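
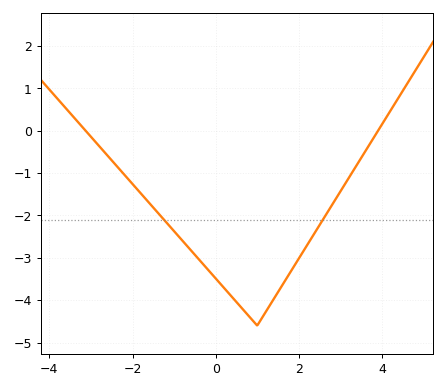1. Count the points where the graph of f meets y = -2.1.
2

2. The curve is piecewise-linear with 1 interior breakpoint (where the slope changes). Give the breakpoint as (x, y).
(1, -4.6)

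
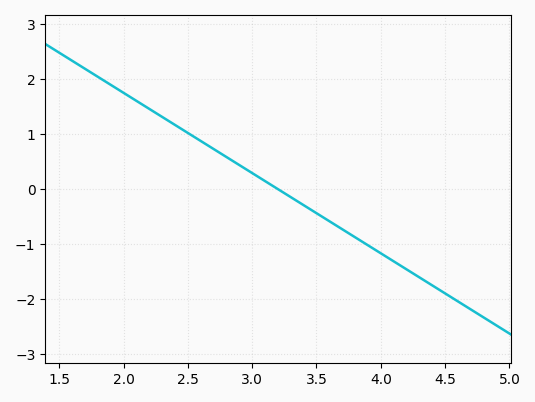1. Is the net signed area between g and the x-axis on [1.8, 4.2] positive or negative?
positive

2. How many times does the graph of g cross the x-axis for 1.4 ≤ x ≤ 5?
1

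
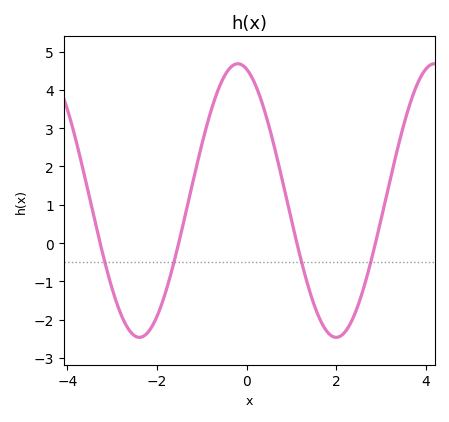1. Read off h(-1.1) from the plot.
2.1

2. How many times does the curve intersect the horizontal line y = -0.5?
4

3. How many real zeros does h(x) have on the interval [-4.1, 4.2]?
4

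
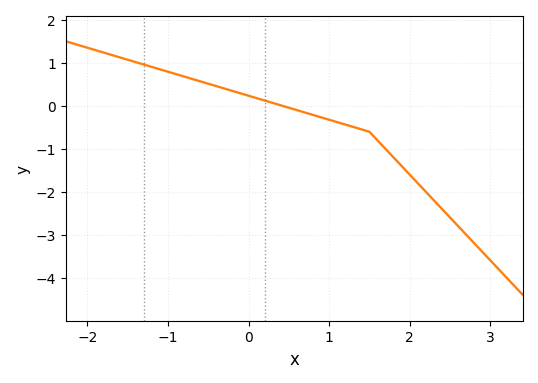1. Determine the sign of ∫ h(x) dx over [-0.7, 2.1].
negative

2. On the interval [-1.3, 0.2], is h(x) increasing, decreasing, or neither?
decreasing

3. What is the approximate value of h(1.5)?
-0.6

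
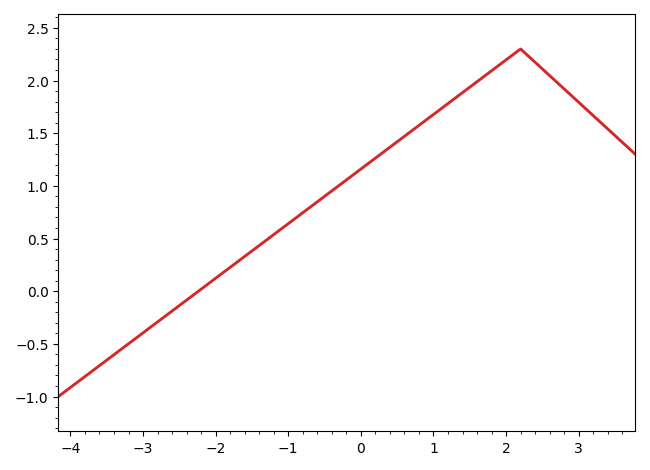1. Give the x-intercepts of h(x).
-2.2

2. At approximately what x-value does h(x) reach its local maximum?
2.2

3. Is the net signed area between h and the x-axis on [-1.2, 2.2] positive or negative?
positive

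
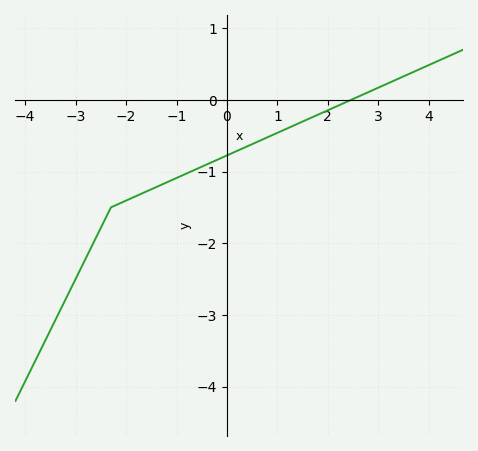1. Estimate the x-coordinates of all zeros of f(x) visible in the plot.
2.4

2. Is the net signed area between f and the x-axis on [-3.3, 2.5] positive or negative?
negative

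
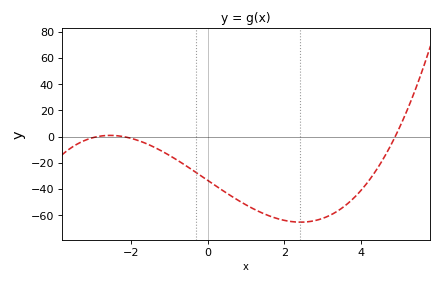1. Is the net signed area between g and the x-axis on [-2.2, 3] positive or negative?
negative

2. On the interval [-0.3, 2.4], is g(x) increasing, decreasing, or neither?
decreasing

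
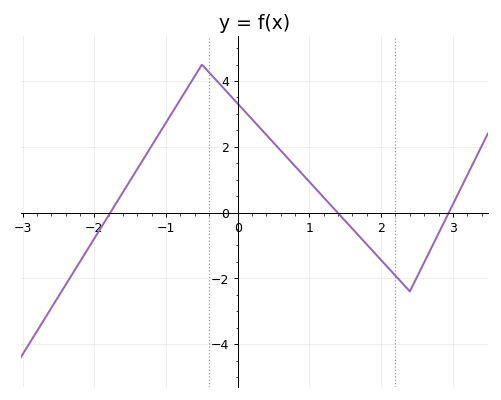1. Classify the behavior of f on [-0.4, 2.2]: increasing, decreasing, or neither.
decreasing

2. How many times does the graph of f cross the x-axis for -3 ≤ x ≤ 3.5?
3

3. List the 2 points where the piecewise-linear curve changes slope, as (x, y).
(-0.5, 4.5); (2.4, -2.4)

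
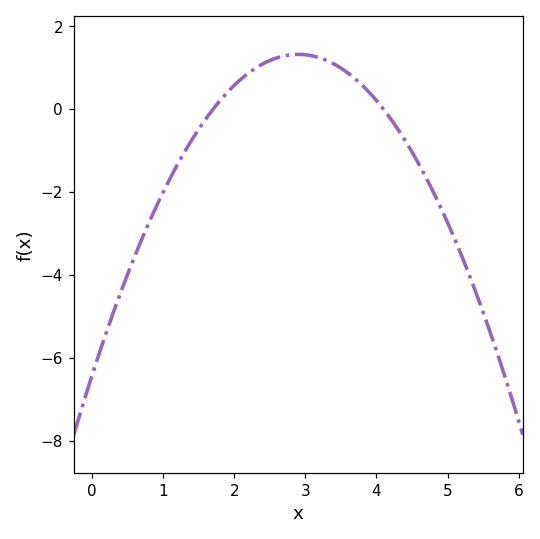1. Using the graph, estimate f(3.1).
1.2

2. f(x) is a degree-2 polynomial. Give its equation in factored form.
y = -0.92(x - 1.7)(x - 4.1)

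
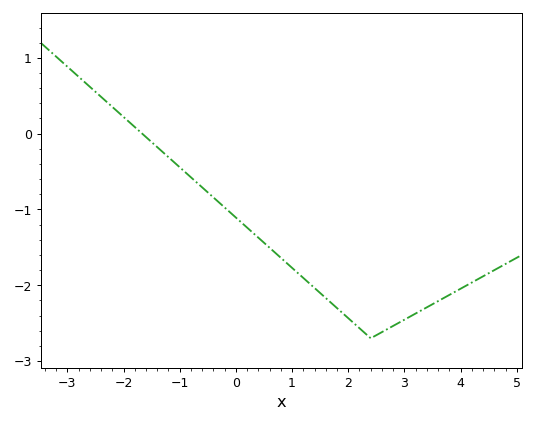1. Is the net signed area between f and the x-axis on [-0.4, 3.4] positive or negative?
negative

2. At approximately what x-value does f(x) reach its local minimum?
2.4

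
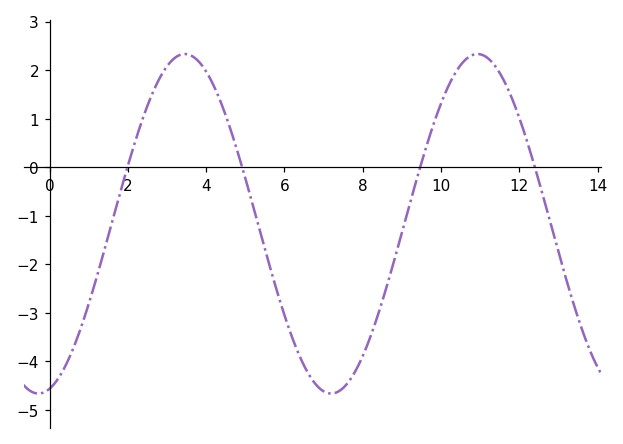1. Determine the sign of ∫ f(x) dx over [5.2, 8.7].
negative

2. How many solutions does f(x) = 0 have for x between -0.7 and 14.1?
4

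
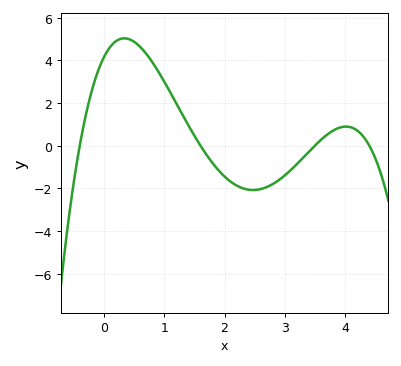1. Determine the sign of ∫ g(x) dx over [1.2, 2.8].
negative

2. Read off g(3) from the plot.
-1.4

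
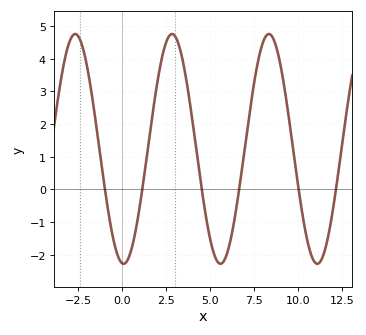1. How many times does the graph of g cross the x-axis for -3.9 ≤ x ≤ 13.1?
6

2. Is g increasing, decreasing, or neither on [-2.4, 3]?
neither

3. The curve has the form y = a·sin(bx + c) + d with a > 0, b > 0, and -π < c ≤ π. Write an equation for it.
y = 3.51sin(1.14x - 1.66) + 1.24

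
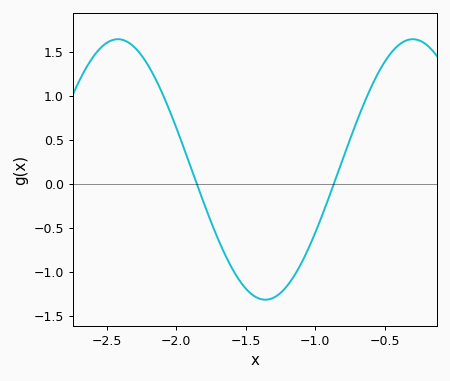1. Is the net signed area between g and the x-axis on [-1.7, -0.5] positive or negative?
negative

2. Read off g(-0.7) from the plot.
0.709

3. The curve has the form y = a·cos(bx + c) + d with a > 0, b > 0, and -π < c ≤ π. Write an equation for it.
y = 1.48cos(2.96x + 0.882) + 0.16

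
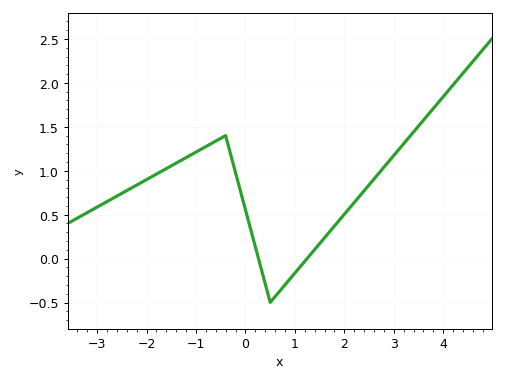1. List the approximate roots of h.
0.263, 1.25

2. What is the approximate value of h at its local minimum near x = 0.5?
-0.499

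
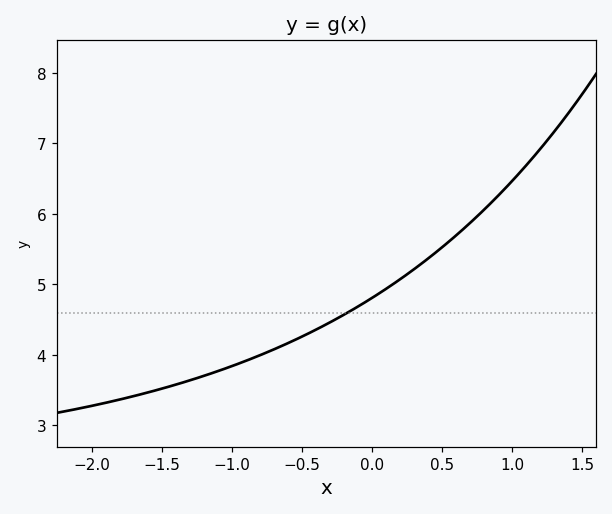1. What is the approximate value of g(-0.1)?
4.7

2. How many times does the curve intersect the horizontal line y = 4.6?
1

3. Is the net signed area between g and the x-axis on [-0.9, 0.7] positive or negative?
positive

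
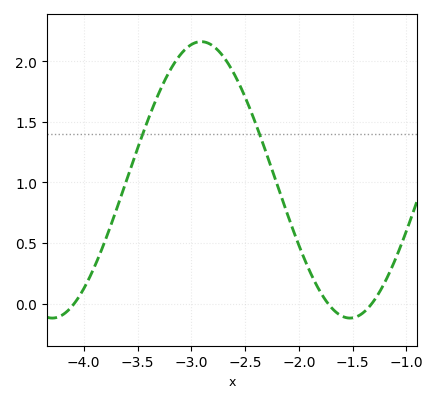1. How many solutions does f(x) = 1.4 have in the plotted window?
2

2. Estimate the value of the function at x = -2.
0.5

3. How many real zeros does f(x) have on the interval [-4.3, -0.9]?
3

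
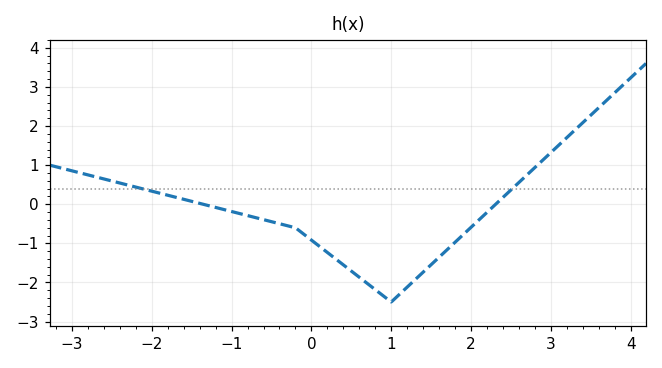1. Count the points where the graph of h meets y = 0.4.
2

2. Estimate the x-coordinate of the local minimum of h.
1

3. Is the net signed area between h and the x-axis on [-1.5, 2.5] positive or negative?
negative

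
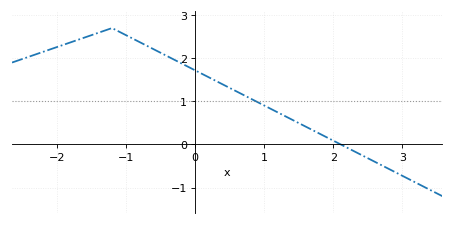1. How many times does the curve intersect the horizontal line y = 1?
1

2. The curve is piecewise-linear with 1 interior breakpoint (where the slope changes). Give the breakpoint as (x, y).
(-1.2, 2.7)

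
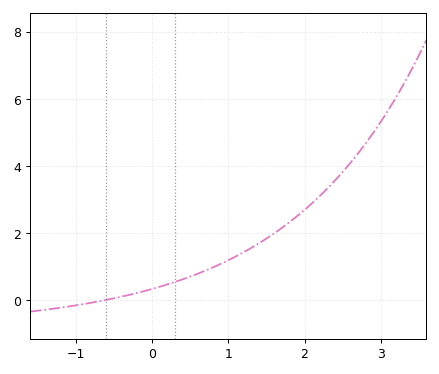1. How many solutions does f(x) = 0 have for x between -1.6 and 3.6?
1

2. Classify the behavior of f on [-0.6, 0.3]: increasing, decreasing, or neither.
increasing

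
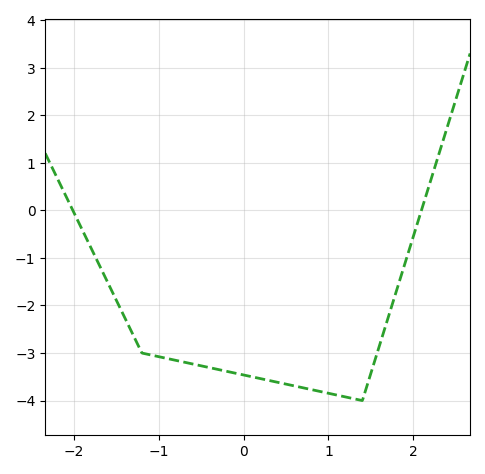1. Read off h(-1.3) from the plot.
-2.63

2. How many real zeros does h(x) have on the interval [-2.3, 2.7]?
2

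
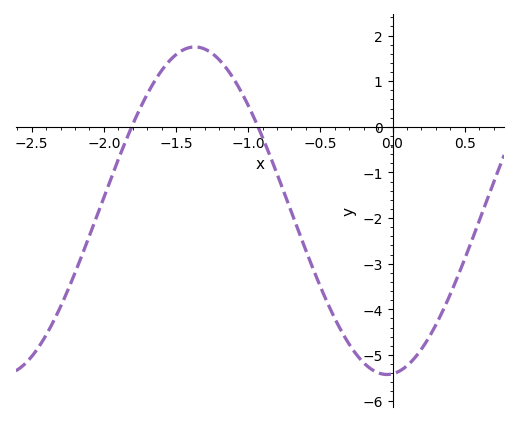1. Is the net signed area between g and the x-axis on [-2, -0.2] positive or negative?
negative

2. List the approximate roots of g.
-1.8, -0.95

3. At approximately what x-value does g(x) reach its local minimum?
-0.05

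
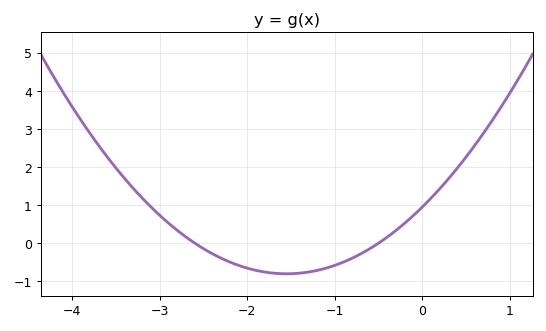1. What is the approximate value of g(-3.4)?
1.69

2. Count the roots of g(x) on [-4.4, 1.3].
2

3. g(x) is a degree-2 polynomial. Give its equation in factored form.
y = 0.73(x + 2.6)(x + 0.5)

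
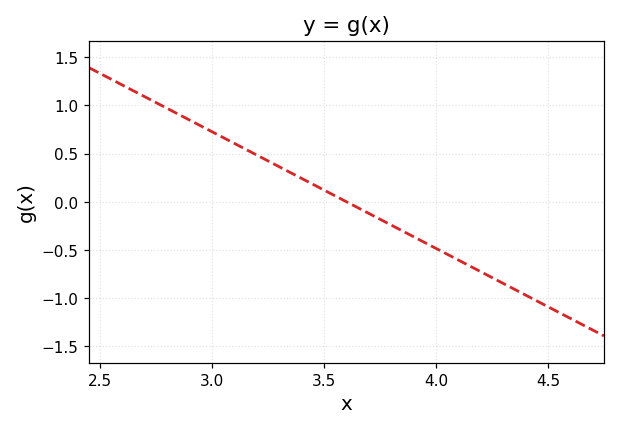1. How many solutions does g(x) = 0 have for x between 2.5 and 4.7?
1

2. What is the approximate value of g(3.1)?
0.6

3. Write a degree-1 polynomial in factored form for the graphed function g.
y = -1.21(x - 3.6)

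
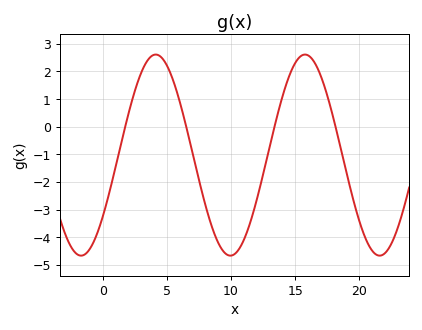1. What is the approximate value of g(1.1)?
-1.27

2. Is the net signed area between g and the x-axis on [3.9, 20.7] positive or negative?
negative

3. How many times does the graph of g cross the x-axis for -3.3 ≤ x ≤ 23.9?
4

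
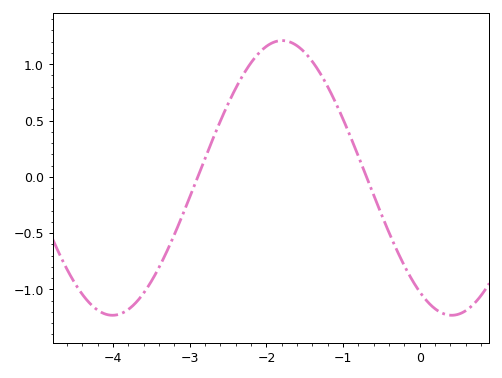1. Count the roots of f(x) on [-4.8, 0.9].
2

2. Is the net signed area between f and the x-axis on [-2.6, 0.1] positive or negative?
positive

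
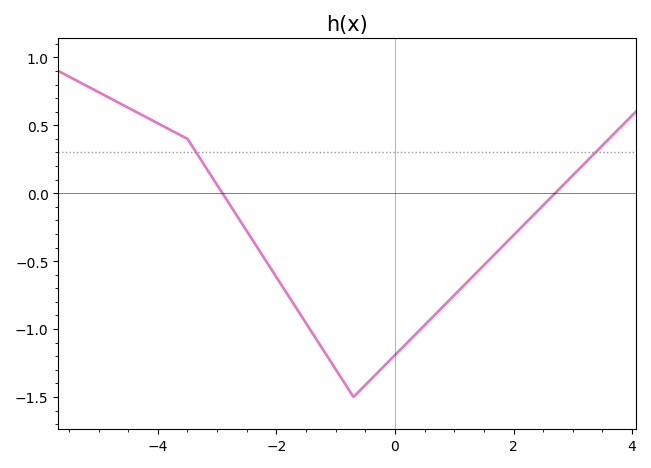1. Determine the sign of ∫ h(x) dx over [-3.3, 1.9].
negative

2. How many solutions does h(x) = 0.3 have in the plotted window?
2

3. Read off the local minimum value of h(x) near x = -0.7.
-1.5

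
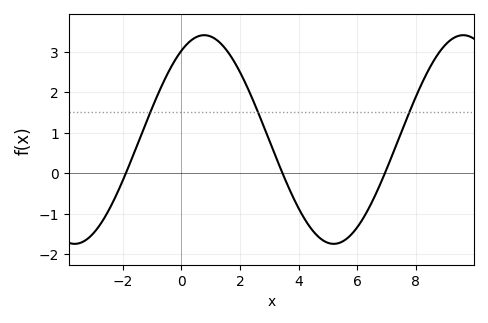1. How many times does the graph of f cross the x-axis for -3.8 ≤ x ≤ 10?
3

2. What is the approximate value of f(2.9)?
0.993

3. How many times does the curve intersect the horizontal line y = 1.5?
3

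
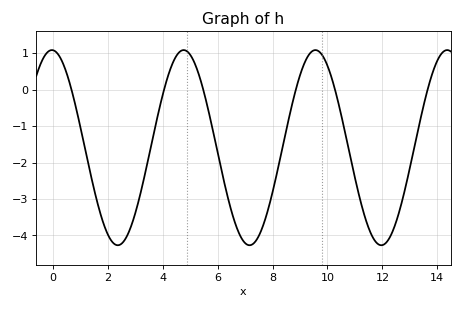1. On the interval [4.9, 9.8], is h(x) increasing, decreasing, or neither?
neither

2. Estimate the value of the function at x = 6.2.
-2.4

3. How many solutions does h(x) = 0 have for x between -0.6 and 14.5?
6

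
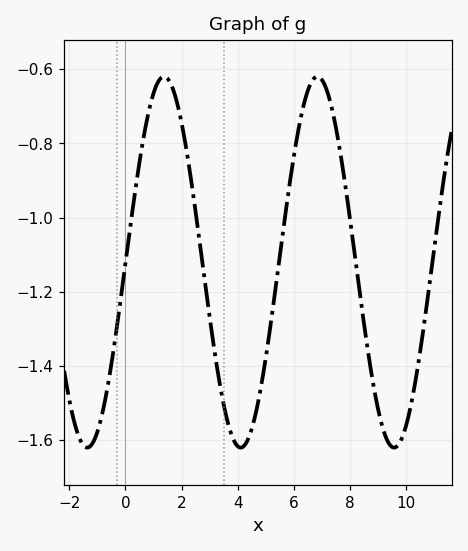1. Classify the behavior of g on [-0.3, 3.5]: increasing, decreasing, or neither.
neither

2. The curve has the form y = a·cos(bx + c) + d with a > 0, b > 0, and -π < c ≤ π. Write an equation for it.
y = 0.5cos(1.1x - 1.6) - 1.12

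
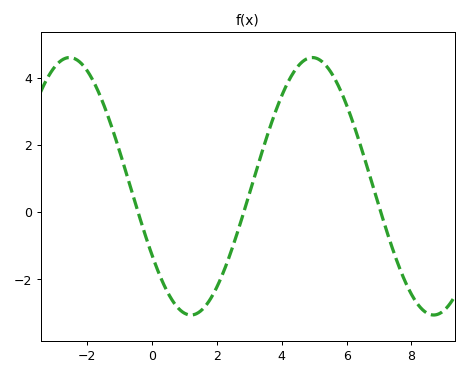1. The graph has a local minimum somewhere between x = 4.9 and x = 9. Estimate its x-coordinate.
8.68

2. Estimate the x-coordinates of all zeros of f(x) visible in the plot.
-0.426, 2.83, 7.05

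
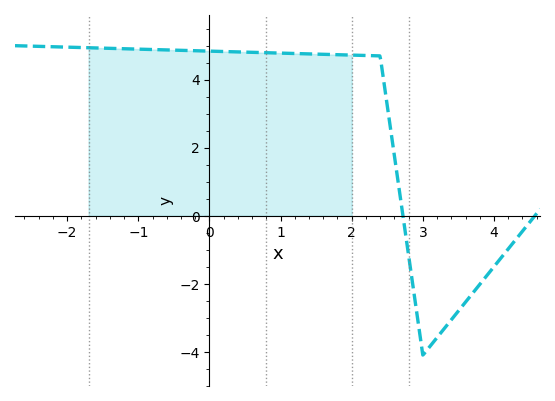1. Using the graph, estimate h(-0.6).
4.88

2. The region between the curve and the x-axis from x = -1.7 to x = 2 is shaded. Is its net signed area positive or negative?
positive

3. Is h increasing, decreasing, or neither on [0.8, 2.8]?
decreasing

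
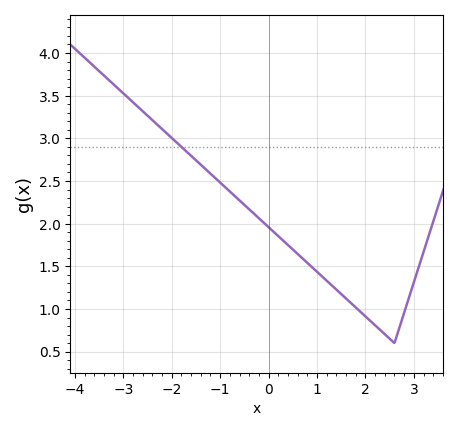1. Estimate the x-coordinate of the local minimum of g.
2.6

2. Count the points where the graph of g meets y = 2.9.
1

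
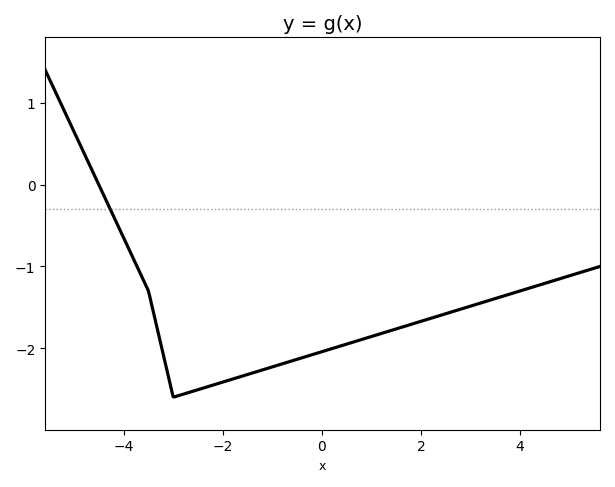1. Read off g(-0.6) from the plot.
-2.15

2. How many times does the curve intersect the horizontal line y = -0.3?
1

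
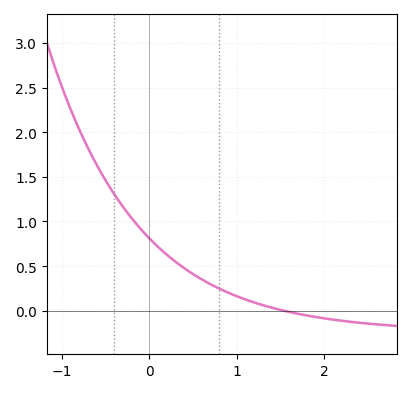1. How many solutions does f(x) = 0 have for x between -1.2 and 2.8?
1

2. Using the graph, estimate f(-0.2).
1.03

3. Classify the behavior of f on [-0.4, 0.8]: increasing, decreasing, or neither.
decreasing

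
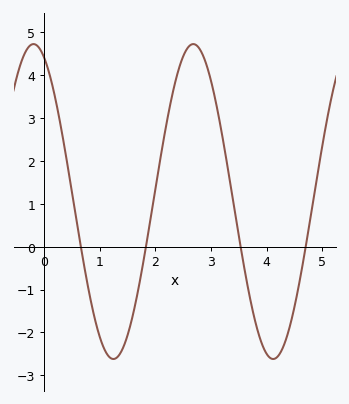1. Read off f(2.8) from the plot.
4.6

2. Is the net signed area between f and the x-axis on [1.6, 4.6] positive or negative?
positive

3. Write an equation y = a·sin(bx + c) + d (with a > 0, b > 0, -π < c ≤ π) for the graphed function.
y = 3.67sin(2.19x + 1.98) + 1.05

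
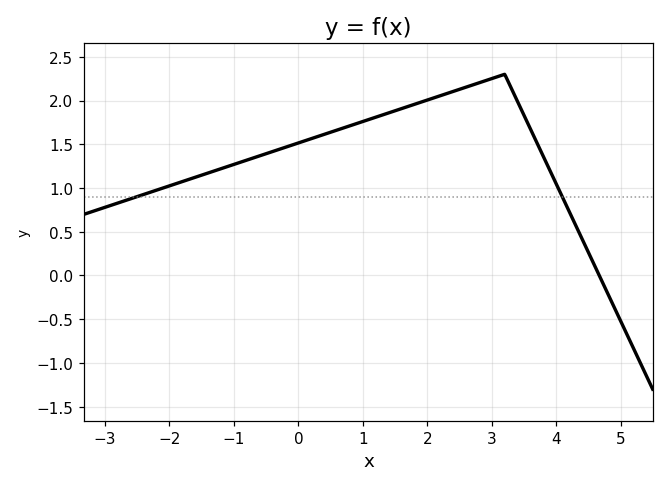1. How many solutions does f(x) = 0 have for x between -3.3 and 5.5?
1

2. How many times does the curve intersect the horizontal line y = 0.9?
2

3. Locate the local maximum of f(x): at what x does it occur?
3.2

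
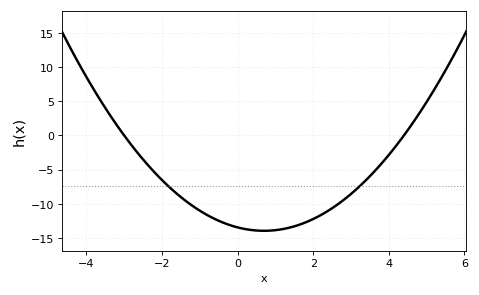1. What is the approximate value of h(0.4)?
-14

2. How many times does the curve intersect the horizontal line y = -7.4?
2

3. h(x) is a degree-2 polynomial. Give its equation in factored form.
y = 1.02(x + 3)(x - 4.4)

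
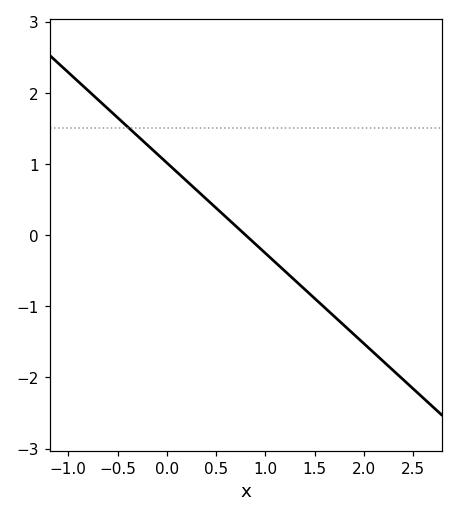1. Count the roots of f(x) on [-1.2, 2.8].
1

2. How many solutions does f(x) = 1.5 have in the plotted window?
1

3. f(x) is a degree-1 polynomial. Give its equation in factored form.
y = -1.27(x - 0.8)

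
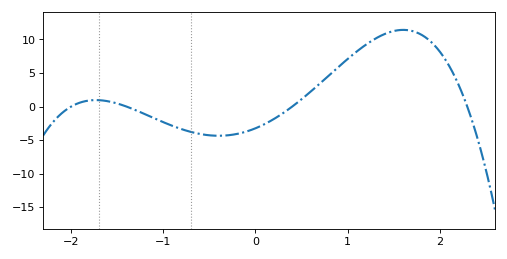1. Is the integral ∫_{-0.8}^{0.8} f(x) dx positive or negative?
negative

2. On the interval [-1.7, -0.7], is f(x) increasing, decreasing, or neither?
decreasing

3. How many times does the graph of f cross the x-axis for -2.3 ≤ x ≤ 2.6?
4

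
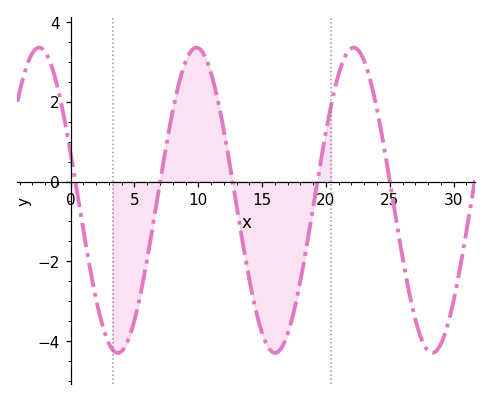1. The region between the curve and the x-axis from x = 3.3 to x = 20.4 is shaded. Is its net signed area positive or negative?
negative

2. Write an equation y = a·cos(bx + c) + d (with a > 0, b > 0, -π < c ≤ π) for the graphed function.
y = 3.82cos(0.51x + 1.3) - 0.47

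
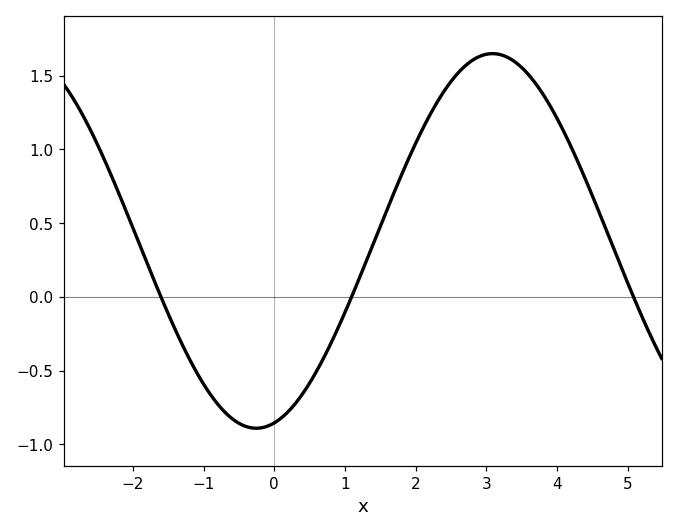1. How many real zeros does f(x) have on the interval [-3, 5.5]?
3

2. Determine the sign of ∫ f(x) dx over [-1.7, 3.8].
positive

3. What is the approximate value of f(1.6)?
0.598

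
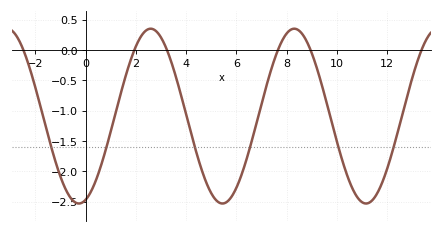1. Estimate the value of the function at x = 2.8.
0.3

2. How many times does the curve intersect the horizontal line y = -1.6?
6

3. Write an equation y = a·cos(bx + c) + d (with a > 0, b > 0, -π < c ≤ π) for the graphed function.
y = 1.44cos(1.1x - 2.9) - 1.09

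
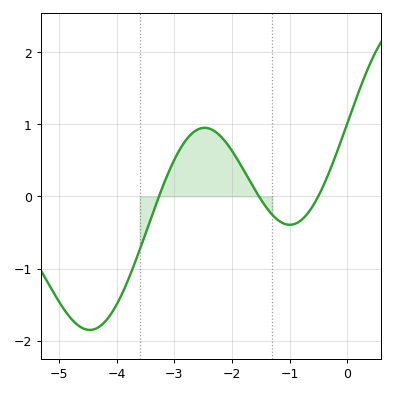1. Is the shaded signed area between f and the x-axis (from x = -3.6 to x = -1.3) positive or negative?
positive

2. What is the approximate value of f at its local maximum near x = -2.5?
0.951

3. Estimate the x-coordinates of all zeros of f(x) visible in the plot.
-3.27, -1.53, -0.502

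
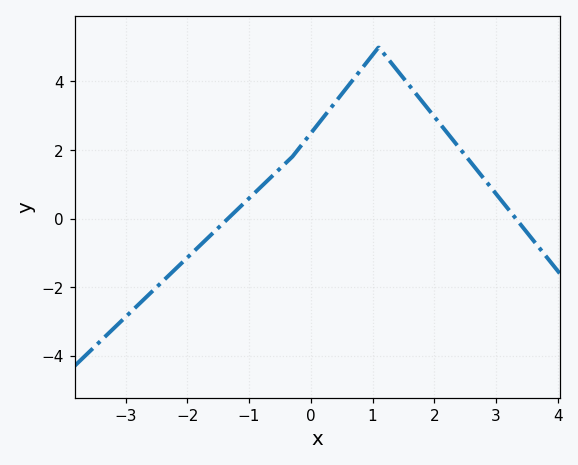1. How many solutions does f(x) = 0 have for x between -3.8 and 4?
2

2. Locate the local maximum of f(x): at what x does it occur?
1.2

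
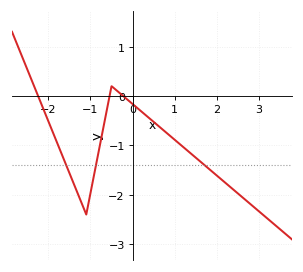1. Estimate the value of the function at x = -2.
-0.512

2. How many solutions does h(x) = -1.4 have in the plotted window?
3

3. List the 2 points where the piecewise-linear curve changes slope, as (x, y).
(-1.1, -2.4); (-0.5, 0.2)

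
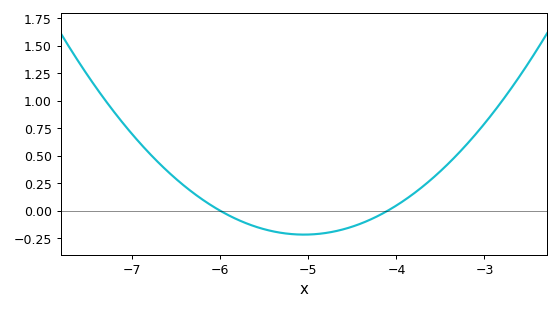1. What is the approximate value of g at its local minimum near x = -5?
-0.217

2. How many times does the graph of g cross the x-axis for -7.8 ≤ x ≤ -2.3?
2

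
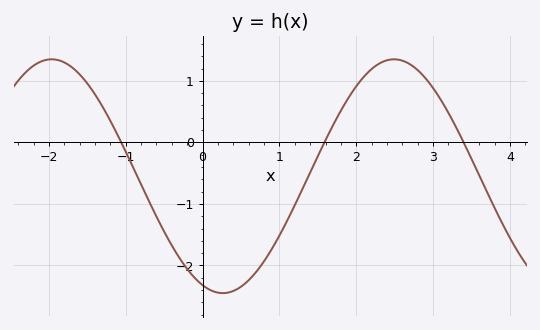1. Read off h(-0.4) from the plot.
-1.7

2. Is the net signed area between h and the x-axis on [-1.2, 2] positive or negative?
negative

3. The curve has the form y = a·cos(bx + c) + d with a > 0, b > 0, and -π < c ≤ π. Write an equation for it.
y = 1.9cos(1.4x + 2.8) - 0.55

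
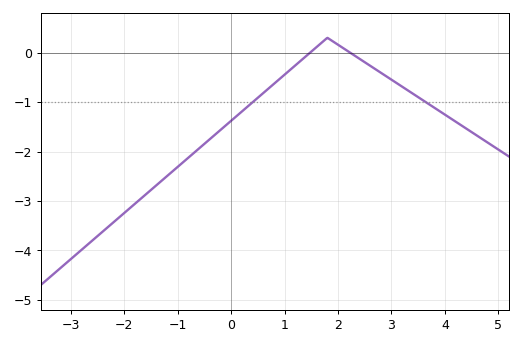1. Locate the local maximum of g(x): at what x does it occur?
1.8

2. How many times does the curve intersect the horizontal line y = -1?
2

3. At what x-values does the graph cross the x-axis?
1.4, 2.2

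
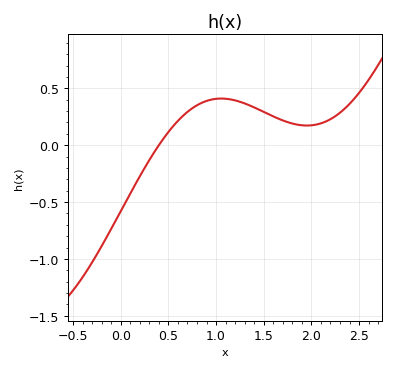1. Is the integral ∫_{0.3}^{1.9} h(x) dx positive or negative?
positive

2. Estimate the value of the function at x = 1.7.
0.218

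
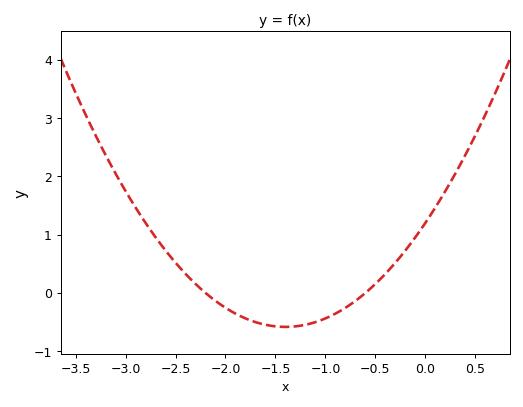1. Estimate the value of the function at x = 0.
1.2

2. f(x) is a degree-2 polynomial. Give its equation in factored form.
y = 0.91(x + 2.2)(x + 0.6)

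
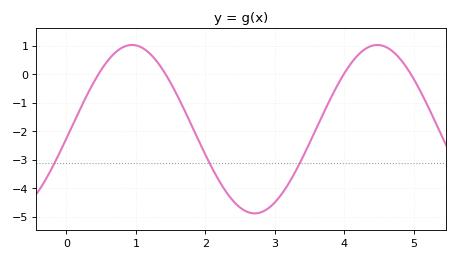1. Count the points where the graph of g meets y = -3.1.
3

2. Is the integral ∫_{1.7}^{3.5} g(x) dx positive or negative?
negative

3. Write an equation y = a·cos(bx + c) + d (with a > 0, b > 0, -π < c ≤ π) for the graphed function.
y = 2.95cos(1.8x - 1.7) - 1.93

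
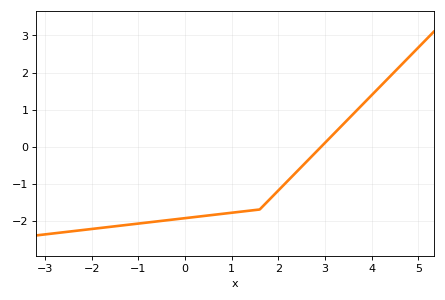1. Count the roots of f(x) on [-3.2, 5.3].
1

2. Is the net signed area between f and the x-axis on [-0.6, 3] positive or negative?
negative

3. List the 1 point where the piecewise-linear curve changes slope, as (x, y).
(1.6, -1.7)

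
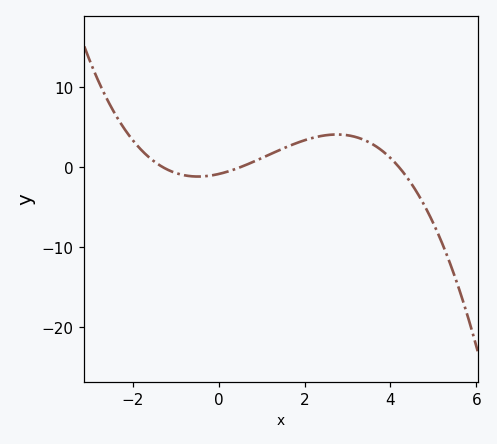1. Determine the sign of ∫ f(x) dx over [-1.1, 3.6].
positive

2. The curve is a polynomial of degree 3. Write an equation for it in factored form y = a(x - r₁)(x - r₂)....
y = -0.31(x + 1.3)(x - 0.5)(x - 4.2)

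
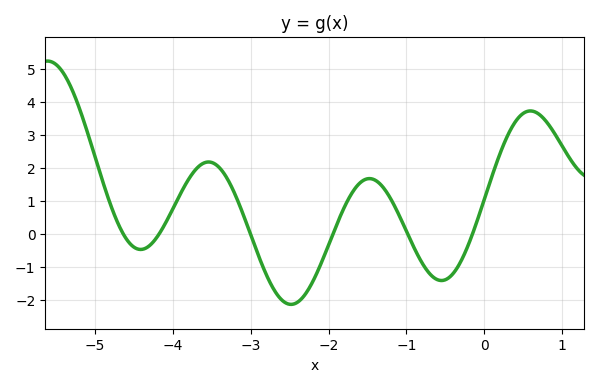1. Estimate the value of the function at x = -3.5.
2.17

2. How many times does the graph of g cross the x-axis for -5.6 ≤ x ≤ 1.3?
6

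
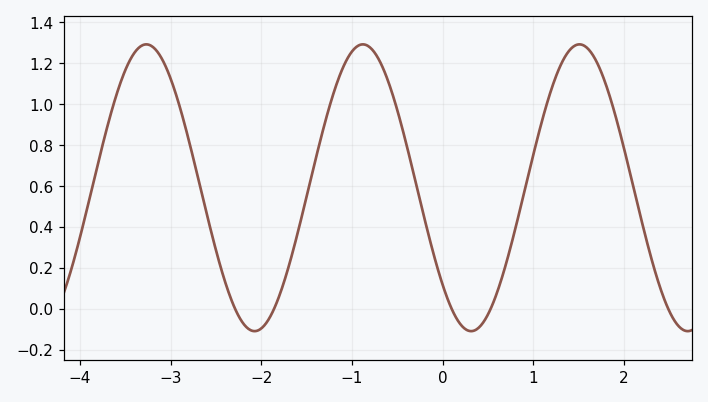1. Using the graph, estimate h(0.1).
-0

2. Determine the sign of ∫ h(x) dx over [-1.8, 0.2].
positive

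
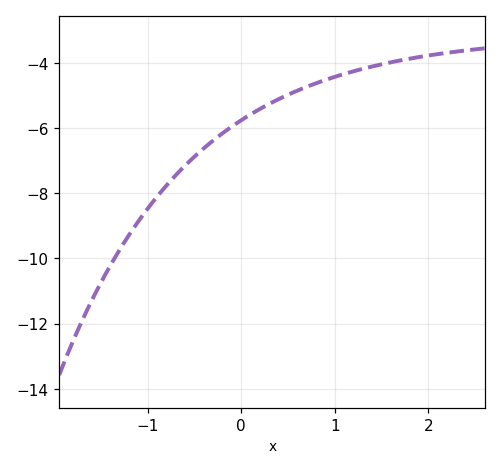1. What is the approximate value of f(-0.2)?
-6.15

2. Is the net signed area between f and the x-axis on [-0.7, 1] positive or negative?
negative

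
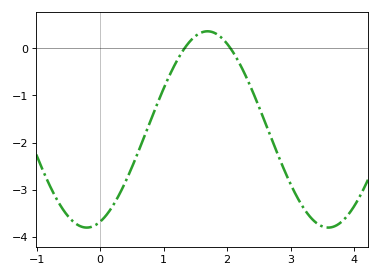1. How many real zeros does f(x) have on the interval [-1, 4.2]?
2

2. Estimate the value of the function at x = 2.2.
-0.3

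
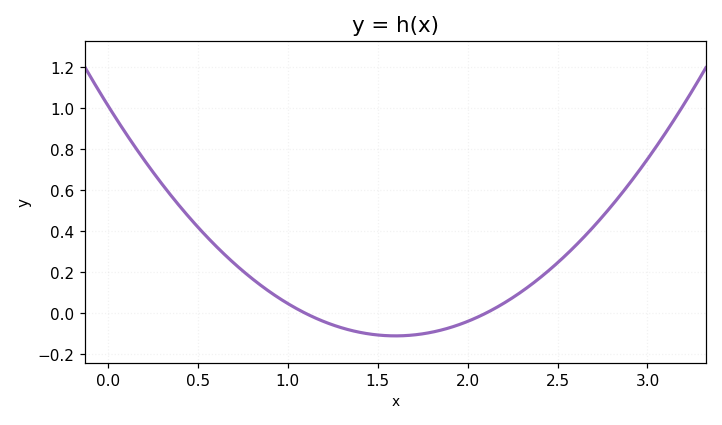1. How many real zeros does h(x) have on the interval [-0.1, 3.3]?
2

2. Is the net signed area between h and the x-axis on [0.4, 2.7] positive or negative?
positive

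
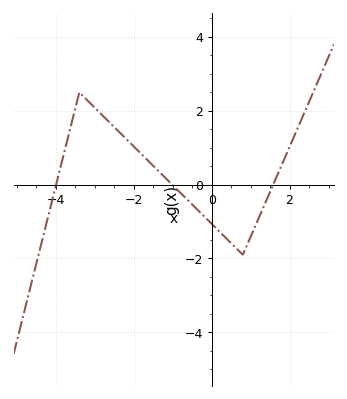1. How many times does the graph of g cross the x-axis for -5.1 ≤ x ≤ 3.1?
3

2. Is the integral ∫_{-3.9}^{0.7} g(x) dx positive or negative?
positive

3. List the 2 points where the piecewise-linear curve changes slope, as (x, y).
(-3.4, 2.5); (0.8, -1.9)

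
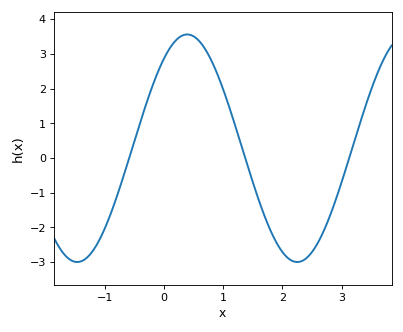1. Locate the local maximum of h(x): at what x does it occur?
0.39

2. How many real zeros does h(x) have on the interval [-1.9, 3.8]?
3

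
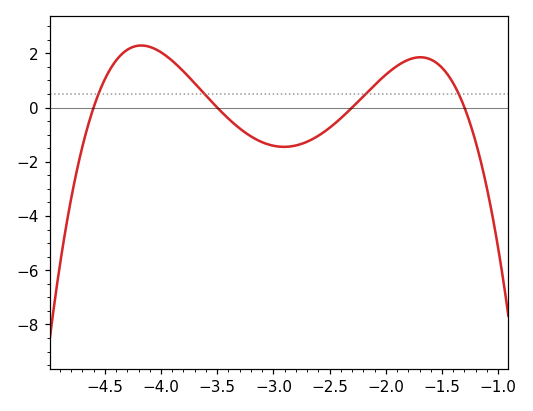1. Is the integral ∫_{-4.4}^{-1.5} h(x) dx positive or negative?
positive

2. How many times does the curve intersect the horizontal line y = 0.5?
4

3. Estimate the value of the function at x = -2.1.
0.8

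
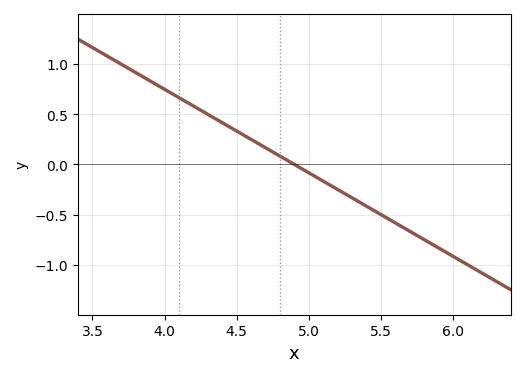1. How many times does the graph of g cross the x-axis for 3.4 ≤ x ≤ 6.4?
1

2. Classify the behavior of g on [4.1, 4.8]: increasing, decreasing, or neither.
decreasing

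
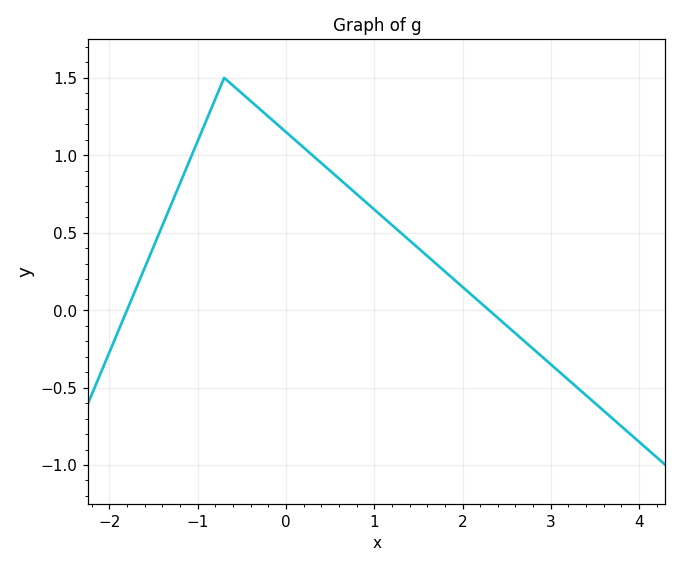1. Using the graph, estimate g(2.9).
-0.3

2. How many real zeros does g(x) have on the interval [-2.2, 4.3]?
2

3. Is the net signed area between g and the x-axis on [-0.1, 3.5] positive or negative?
positive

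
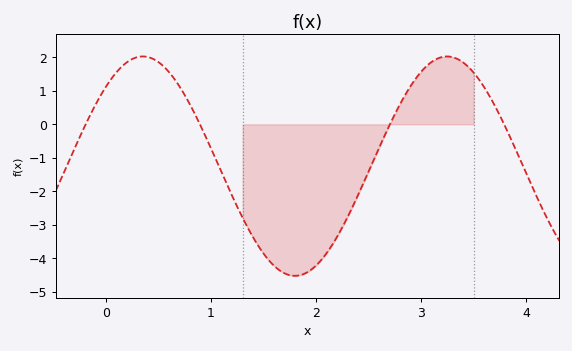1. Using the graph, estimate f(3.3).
2.01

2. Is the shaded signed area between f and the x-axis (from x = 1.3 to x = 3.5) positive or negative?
negative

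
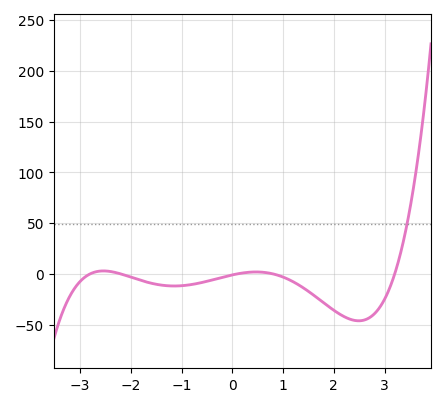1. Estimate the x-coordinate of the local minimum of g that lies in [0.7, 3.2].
2.5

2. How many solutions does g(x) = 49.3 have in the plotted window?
1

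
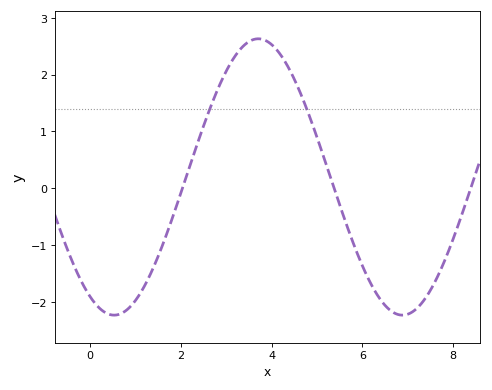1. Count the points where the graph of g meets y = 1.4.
2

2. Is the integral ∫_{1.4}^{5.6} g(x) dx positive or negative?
positive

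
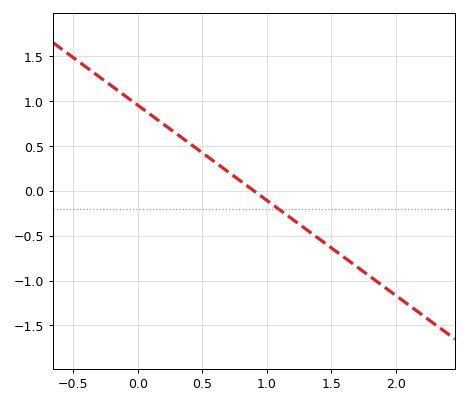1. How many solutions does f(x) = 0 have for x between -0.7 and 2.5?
1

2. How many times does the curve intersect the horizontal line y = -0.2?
1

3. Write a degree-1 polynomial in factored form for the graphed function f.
y = -1.06(x - 0.9)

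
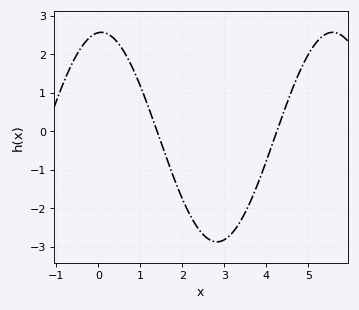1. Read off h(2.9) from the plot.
-2.86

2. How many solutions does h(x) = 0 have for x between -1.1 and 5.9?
2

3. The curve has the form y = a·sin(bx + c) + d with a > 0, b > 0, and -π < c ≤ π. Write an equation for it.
y = 2.72sin(1.14x + 1.49) - 0.15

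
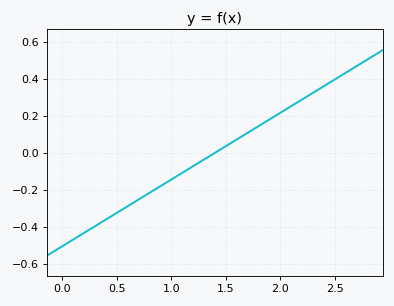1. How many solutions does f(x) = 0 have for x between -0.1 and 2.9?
1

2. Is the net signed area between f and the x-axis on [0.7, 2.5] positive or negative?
positive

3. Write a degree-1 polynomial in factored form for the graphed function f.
y = 0.36(x - 1.4)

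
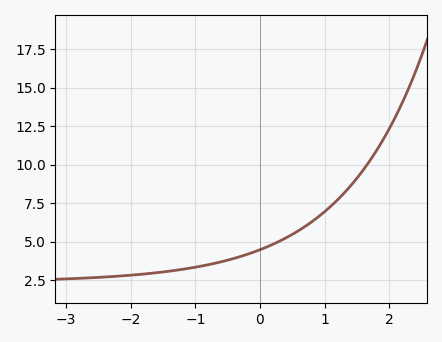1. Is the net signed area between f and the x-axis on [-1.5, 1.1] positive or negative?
positive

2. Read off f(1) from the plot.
6.96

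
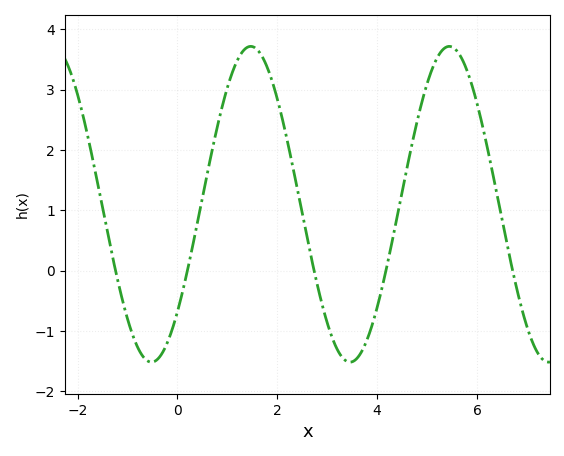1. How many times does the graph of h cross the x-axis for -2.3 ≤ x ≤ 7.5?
5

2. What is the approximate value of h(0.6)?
1.6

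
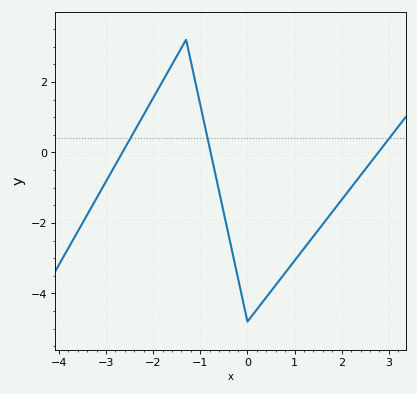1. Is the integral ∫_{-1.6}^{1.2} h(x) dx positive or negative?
negative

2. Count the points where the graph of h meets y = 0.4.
3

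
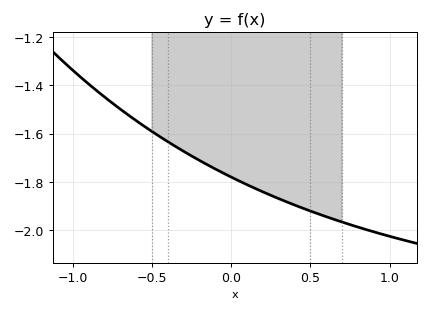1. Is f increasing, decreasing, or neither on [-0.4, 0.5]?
decreasing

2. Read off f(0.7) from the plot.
-1.97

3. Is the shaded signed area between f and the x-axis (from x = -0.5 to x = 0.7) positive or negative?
negative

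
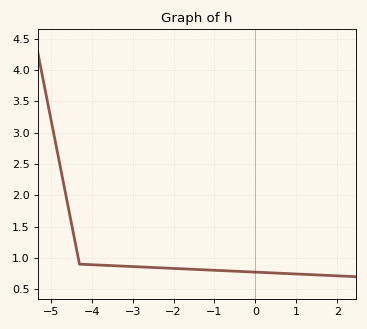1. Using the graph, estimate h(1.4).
0.75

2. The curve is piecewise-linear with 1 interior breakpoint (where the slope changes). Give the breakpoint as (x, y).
(-4.3, 0.9)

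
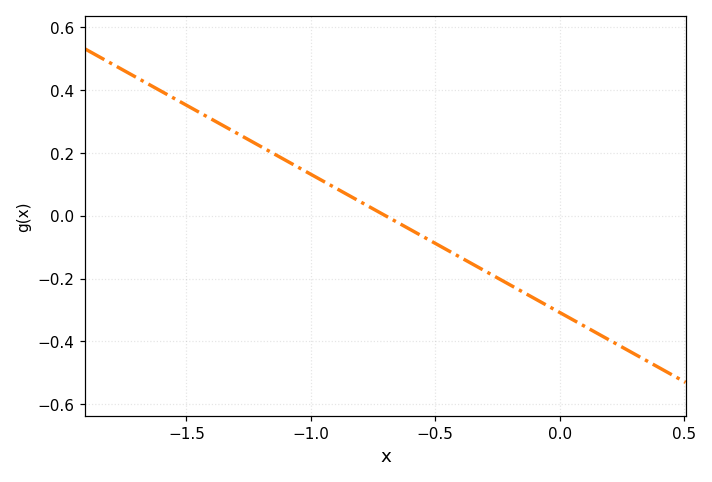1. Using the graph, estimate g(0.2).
-0.396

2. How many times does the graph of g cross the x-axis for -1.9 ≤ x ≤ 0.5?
1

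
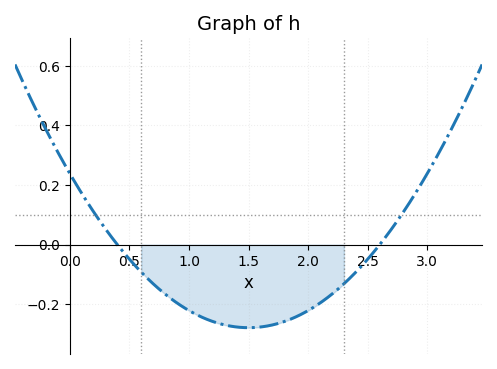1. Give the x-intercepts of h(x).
0.4, 2.6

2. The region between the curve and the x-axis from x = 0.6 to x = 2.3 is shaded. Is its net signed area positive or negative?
negative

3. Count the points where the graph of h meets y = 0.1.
2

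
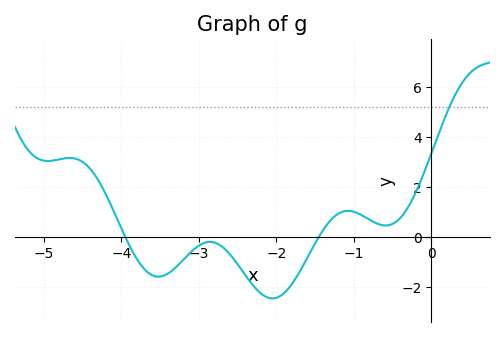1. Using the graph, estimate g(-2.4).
-1.6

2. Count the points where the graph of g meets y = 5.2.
1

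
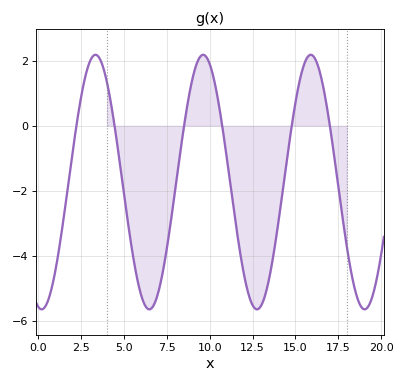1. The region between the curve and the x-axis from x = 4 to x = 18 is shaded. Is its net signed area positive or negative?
negative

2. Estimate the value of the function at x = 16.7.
1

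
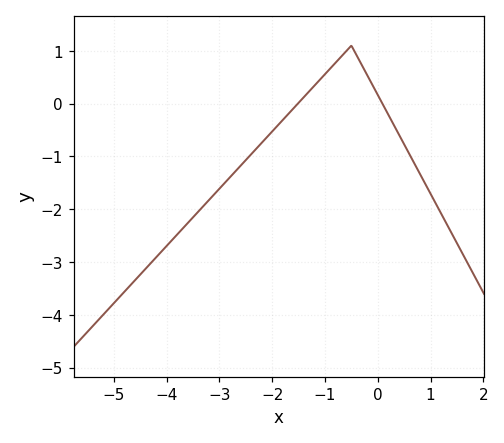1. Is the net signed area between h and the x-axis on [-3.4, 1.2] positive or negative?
negative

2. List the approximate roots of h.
-1.51, 0.087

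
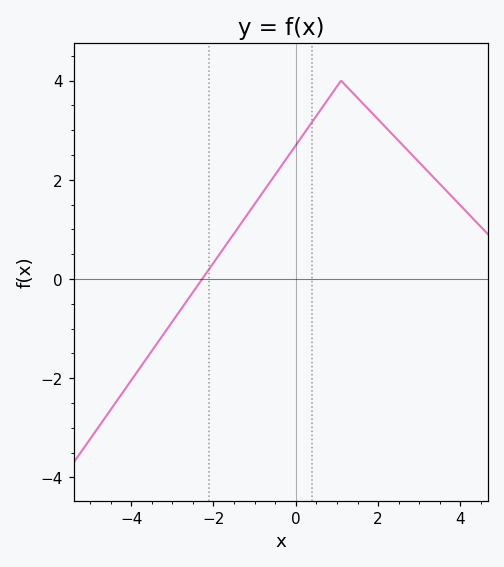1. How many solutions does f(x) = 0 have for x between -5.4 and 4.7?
1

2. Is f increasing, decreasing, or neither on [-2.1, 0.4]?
increasing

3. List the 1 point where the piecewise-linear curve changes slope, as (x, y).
(1.1, 4)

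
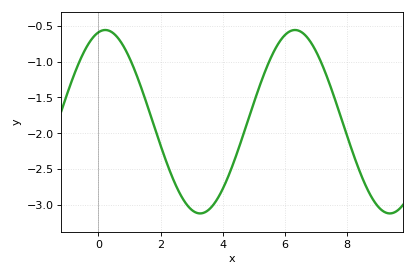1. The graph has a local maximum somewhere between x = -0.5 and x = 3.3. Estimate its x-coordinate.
0.2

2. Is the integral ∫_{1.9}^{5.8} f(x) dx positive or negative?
negative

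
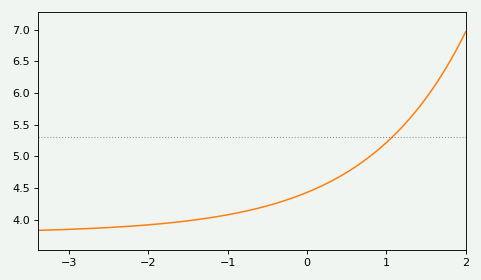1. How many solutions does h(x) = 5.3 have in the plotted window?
1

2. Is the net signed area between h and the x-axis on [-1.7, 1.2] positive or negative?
positive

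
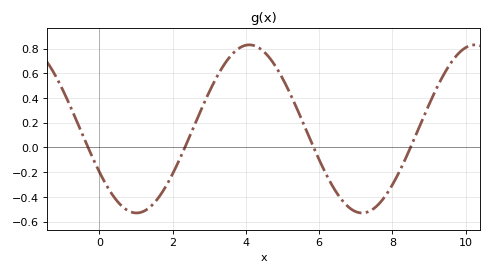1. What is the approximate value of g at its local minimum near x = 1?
-0.53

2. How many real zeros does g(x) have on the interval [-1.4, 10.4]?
4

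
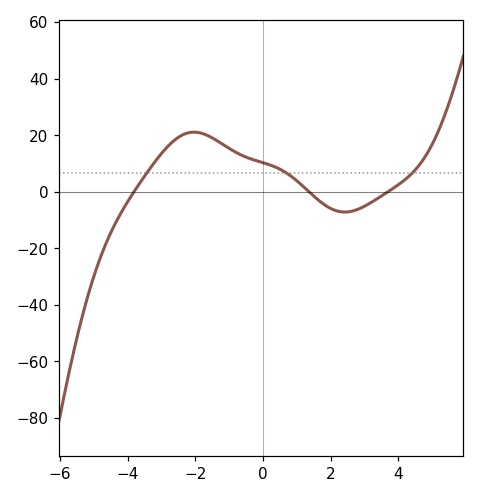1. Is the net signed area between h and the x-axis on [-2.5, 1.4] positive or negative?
positive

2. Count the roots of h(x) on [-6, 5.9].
3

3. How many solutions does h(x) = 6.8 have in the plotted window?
3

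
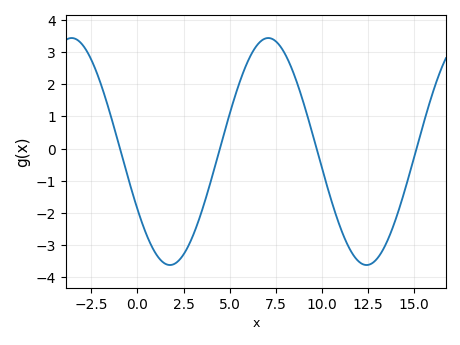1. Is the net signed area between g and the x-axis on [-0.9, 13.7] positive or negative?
negative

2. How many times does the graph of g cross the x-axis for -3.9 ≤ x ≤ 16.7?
4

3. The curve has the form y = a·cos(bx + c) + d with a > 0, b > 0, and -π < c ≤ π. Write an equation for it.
y = 3.53cos(0.59x + 2.1) - 0.09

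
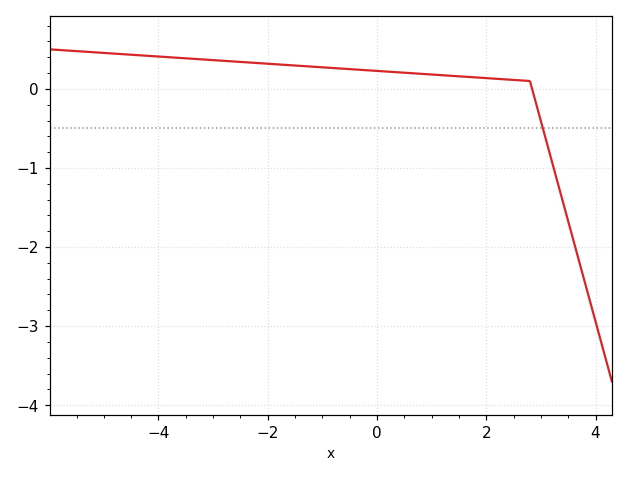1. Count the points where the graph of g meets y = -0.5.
1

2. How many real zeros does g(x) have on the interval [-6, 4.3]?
1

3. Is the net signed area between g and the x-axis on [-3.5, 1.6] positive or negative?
positive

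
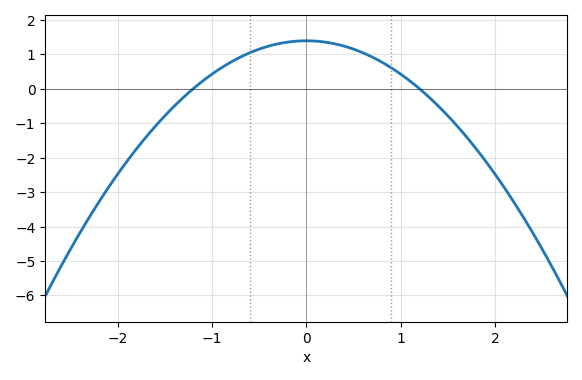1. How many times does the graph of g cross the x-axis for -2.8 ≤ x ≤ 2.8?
2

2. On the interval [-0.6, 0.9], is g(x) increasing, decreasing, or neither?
neither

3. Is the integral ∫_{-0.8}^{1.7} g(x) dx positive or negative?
positive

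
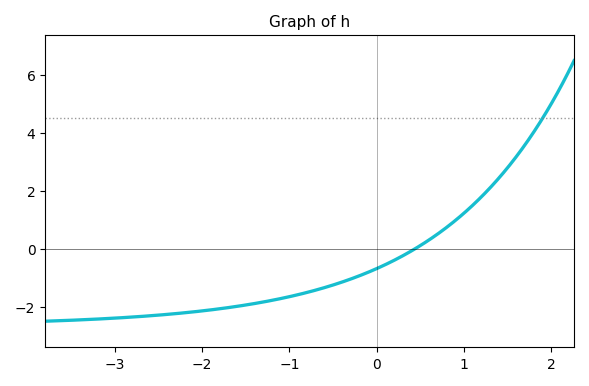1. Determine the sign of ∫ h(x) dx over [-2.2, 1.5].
negative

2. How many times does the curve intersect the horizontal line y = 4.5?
1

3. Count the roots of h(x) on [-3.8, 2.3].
1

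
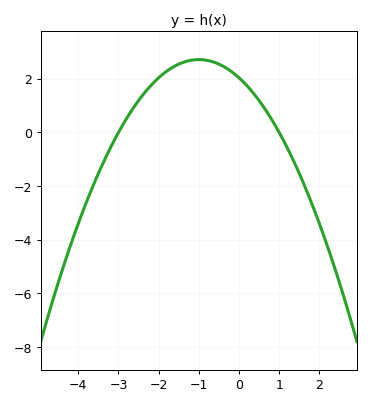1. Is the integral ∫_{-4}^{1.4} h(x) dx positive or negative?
positive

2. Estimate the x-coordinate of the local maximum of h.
-1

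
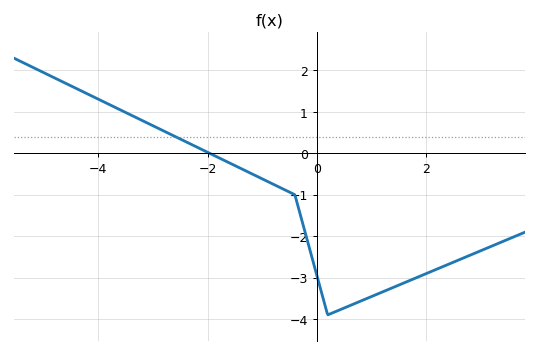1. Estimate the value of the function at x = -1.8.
-0.1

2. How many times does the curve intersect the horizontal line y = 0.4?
1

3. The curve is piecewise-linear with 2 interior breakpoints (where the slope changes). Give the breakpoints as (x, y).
(-0.4, -1); (0.2, -3.9)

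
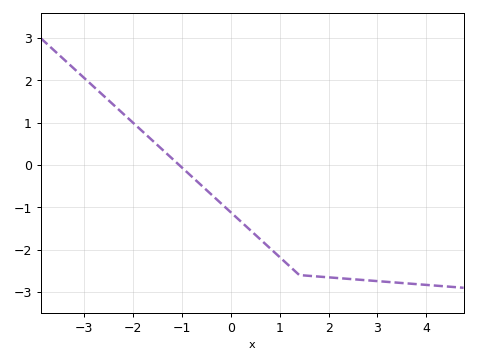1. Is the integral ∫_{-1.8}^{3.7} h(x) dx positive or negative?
negative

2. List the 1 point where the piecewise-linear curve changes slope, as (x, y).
(1.4, -2.6)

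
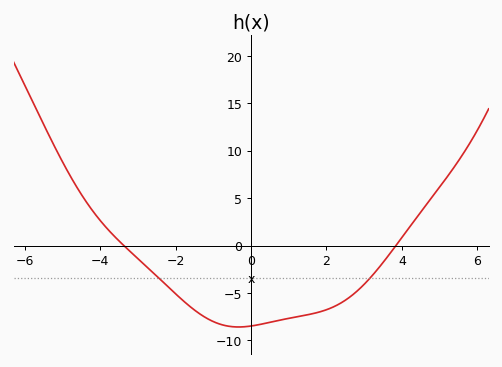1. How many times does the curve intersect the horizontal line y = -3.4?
2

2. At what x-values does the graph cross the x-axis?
-3.4, 3.8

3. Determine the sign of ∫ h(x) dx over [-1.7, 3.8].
negative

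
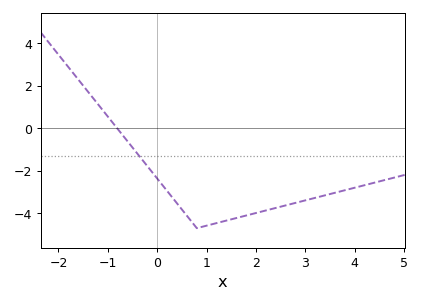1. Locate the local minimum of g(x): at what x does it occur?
0.8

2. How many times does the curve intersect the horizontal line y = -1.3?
1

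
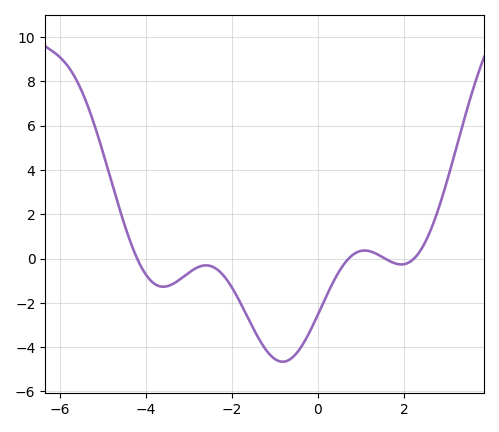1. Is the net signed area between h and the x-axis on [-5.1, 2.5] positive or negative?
negative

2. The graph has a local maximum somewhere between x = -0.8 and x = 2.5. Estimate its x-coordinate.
1.08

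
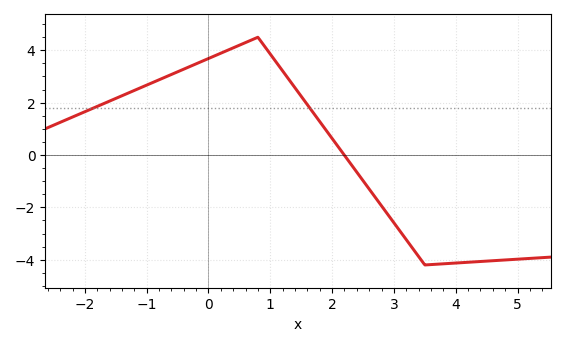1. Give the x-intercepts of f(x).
2.2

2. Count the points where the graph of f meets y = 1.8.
2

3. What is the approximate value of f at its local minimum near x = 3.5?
-4.2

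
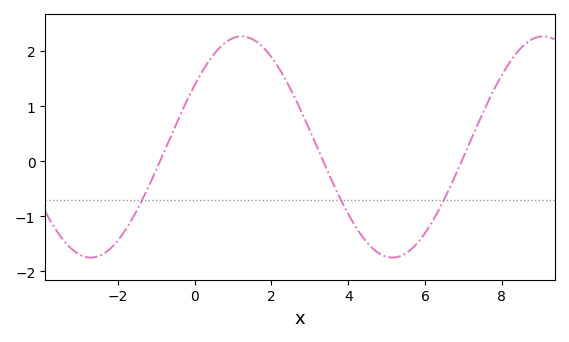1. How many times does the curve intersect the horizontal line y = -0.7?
3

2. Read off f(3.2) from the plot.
0.24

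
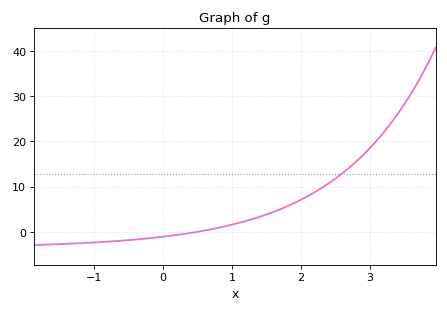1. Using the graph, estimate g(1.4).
3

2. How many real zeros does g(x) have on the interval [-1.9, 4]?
1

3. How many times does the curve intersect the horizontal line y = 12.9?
1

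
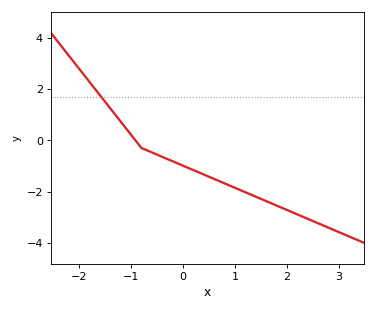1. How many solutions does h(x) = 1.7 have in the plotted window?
1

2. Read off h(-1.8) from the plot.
2.2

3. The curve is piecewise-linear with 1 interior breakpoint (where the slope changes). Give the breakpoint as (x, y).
(-0.8, -0.3)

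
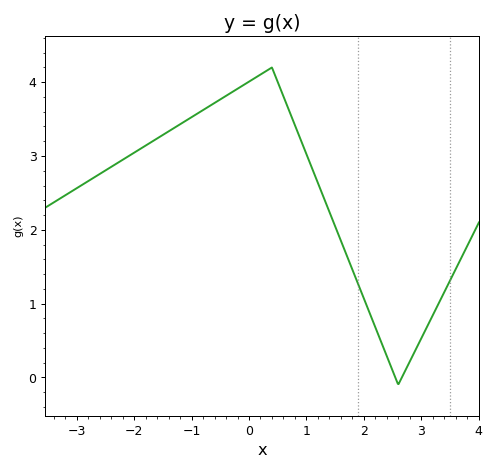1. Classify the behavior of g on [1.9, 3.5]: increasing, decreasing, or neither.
neither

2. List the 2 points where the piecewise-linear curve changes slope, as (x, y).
(0.4, 4.2); (2.6, -0.1)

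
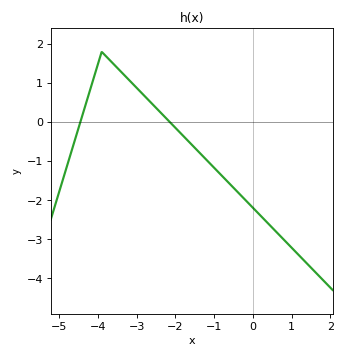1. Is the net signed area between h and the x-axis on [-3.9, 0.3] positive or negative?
negative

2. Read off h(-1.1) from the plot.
-1.07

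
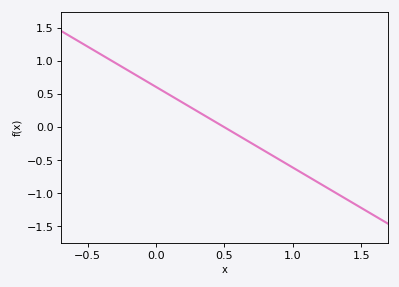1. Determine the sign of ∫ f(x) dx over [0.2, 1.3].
negative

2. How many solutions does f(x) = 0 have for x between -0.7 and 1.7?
1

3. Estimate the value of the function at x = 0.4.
0.1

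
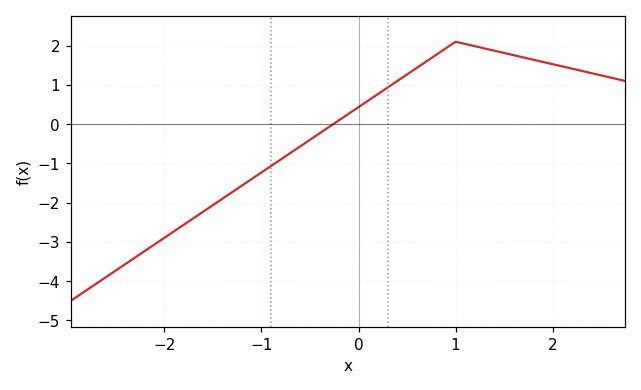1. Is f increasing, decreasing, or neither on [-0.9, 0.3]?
increasing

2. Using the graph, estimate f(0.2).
0.8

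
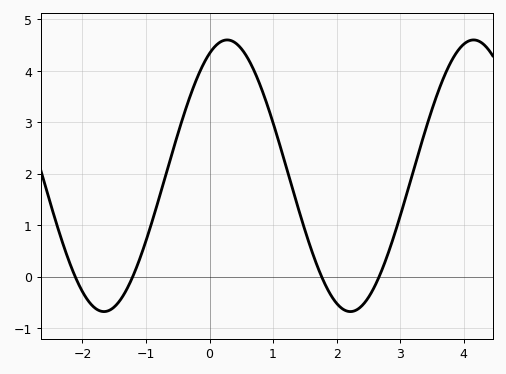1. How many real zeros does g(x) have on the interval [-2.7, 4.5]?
4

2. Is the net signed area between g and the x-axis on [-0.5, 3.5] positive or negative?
positive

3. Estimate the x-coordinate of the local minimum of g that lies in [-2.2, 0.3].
-1.7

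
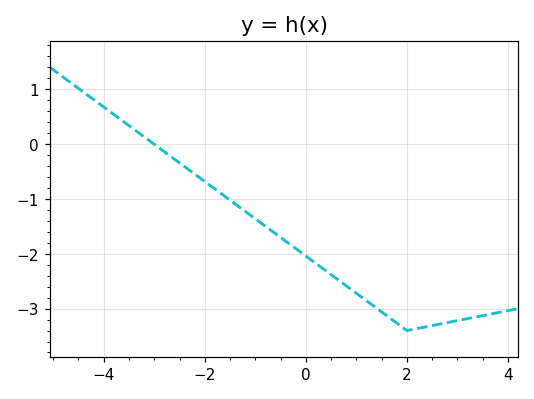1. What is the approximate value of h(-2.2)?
-0.548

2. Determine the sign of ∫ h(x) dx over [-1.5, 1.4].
negative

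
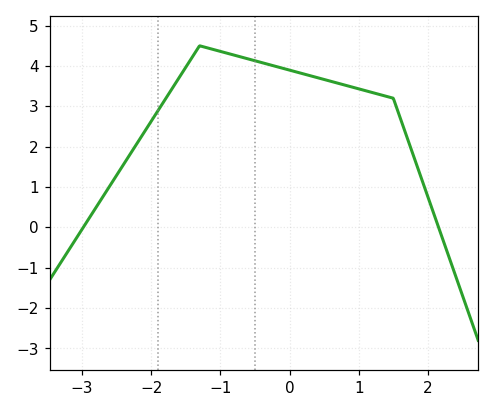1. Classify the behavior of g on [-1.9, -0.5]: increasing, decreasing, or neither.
neither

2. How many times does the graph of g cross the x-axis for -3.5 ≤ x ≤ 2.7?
2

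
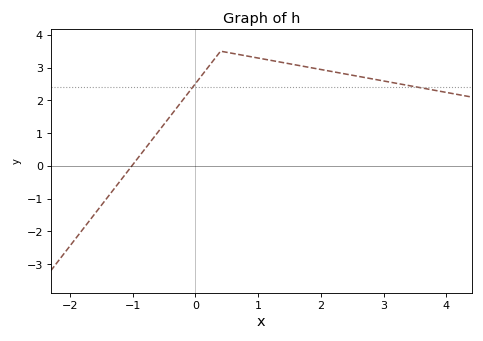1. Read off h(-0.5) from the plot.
1.3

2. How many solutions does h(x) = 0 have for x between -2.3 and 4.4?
1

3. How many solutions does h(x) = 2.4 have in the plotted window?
2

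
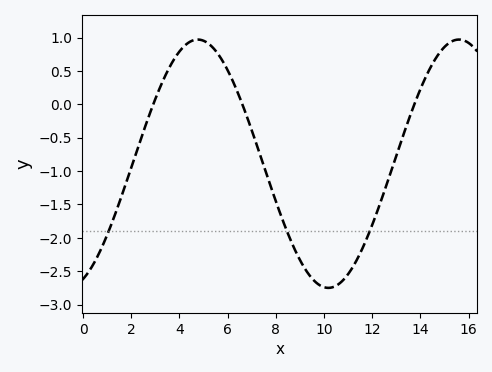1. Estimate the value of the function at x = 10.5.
-2.72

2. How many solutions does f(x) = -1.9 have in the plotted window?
3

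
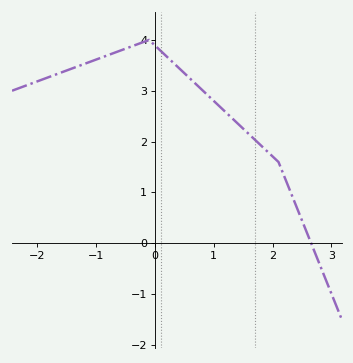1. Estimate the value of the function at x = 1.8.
1.9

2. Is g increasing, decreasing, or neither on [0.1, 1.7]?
decreasing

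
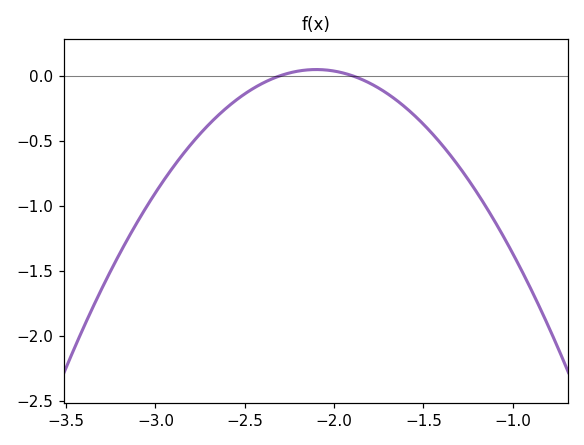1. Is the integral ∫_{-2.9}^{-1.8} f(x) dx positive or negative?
negative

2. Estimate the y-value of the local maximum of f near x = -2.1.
0.047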